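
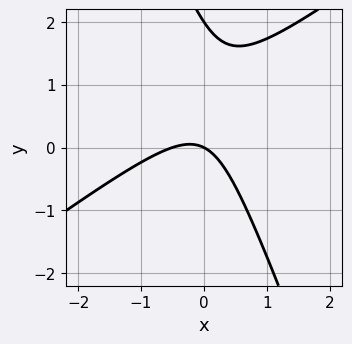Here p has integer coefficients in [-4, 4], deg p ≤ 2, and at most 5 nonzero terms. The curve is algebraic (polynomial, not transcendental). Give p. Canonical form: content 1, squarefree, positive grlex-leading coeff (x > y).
Degree: a generic line meets the curve in up to 2 points, so deg p = 2.
Observable constraints: one x-axis crossing is at x = 0; the y-axis gridline crossings are at y ∈ {0, 2}.
Solving for integer coefficients yields p as stated.

2*x^2 - 2*x*y - y^2 + x + 2*y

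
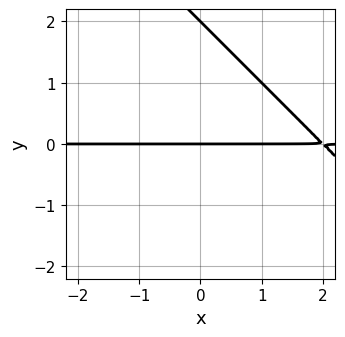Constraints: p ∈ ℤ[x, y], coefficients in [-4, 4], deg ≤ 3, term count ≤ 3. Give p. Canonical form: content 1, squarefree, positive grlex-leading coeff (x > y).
1. The degree is 2 — a generic line meets the curve in up to 2 points.
2. Against the integer gridlines: every point of the x-axis in the box is on the curve; the y-axis gridline crossings are at y ∈ {0, 2}.
3. Putting this together gives p.

x*y + y^2 - 2*y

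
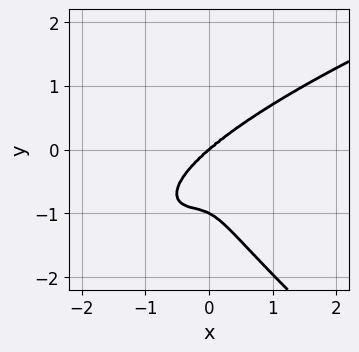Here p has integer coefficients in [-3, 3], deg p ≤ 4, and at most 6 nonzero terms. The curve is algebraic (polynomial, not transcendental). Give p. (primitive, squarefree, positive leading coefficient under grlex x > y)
x*y^3 + 2*y^4 - 3*x^3 + 2*x^2*y + 2*y^3

1. deg p = 4. No degree-3 curve has this shape.
2. Checking where it meets the axes: the y-axis gridline crossings are at y ∈ {-1, 0}; one x-axis crossing is at x = 0.
3. The integer polynomial consistent with all of this is the stated p.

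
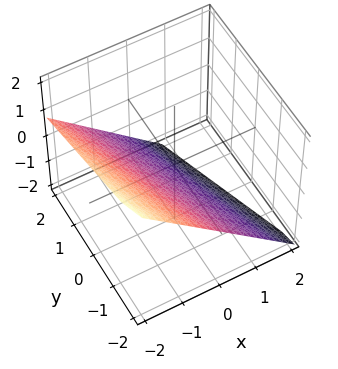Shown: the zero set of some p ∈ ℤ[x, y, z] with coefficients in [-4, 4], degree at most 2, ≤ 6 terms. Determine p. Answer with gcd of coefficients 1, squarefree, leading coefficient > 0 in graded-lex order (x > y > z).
The degree is 1 — every cross-section is a straight line — this is a plane.
Observable constraints: one y-axis crossing is at y = -2.
The integer polynomial consistent with all of this is the stated p.

3*x + y + 3*z + 2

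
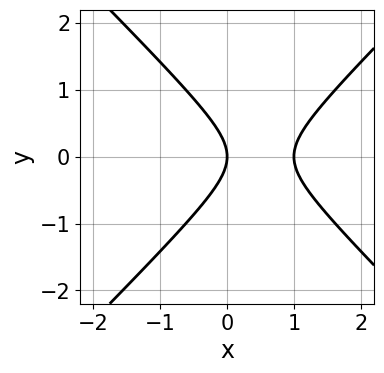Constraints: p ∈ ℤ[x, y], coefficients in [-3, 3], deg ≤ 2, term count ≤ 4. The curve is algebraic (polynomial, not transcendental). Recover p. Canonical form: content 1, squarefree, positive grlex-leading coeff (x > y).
x^2 - y^2 - x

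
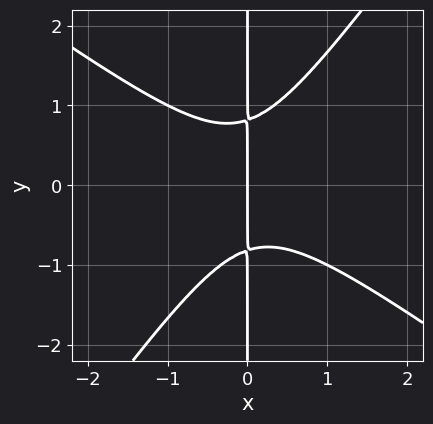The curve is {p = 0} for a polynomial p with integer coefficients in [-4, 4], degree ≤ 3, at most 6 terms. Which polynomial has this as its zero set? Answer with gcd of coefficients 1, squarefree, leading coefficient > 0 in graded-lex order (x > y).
First, deg p = 3.
Next, observable constraints: the visible y-axis segment lies entirely on the curve; it meets the x-axis at x = 0 (among the integer gridlines).
Finally, solving for integer coefficients yields p as stated.

3*x^3 + 2*x^2*y - 3*x*y^2 + 2*x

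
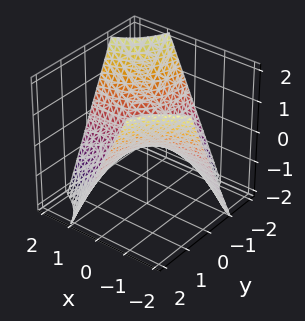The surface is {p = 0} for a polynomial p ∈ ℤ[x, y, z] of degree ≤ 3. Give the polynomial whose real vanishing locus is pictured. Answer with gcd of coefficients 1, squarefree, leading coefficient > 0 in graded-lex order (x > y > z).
(a) The degree is 2 — a hyperbolic paraboloid; a quadric.
(b) Checking where it meets the axes: it crosses the z-axis at the gridline z = 0; the visible y-axis segment lies entirely on the surface; the visible x-axis segment lies entirely on the surface.
(c) Matching integer coefficients to the picture gives p.

x*y + z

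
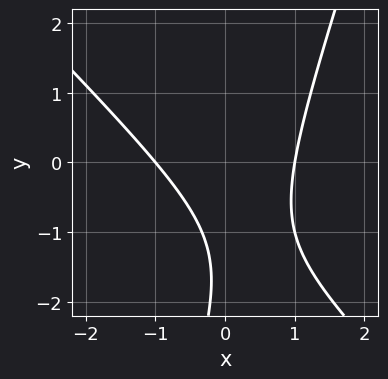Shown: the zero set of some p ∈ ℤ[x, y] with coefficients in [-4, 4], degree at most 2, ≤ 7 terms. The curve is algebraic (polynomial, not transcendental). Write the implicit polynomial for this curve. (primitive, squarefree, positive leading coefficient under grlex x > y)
3*x^2 + 2*x*y - y^2 - 3*y - 3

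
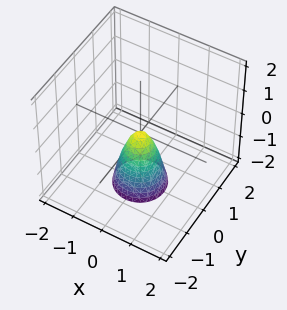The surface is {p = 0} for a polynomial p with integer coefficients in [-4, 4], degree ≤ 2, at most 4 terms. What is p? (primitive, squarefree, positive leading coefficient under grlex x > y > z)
3*x^2 + 3*y^2 + z

(a) The degree is 2 — a single bowl opening along one axis; a quadric.
(b) Symmetries: rotational symmetry about the z-axis ⇒ p depends on x, y only through x² + y².
(c) Reading off the gridlines: it meets the x-axis at x = 0 (among the integer gridlines); it crosses the y-axis at the gridline y = 0.
(d) Assembling these constraints gives the stated polynomial.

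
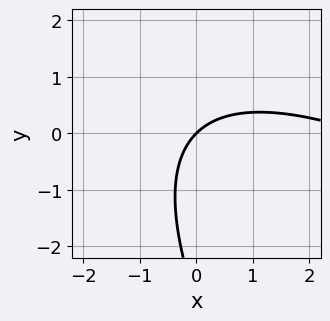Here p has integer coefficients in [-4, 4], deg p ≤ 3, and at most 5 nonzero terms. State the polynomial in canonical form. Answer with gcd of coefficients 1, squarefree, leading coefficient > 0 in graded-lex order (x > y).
x^2 + 2*x*y + y^2 - 3*x + 3*y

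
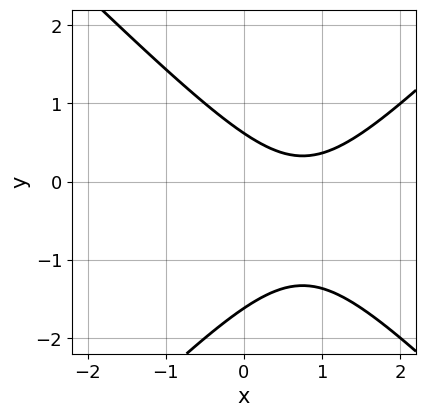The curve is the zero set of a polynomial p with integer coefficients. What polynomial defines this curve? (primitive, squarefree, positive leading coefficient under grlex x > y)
1. deg p = 2. The shape is more complex than any degree-1 curve.
2. From the axis intercepts and sections: the curve avoids every integer x-axis point in the box.
3. Putting this together gives p.

2*x^2 - 2*y^2 - 3*x - 2*y + 2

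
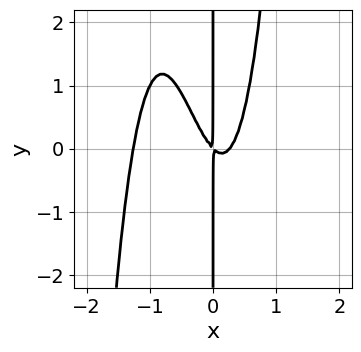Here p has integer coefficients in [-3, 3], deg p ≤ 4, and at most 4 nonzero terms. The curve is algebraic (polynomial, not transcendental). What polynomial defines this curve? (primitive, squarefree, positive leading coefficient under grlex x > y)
First, degree: the shape is more complex than any degree-3 curve, so deg p = 4.
Then, from the visible intercepts: the visible y-axis segment lies entirely on the curve.
Finally, the integer polynomial consistent with all of this is the stated p.

3*x^4 + 3*x^3 - x^2 - x*y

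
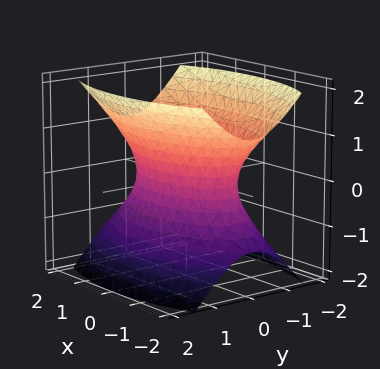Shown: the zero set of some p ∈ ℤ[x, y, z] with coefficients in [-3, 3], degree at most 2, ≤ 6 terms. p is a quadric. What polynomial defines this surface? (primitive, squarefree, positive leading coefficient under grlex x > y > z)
x^2 + 3*y^2 - 2*z^2 - 2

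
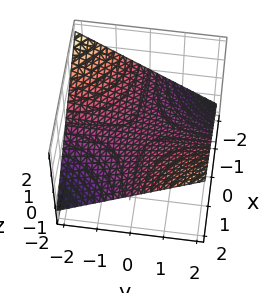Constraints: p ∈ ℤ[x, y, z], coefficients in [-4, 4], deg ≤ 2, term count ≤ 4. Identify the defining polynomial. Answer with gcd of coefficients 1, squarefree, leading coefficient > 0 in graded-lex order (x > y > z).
x*y - 3*z

1. The degree is 2 — a saddle surface; a quadric.
2. Checking where it meets the axes: the visible y-axis segment lies entirely on the surface; every point of the x-axis in the box is on the surface; it meets the z-axis at z = 0 (among the integer gridlines).
3. Assembling these constraints gives the stated polynomial.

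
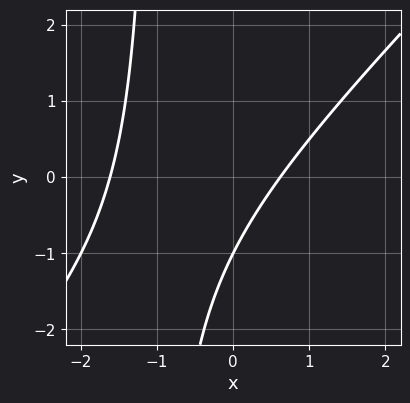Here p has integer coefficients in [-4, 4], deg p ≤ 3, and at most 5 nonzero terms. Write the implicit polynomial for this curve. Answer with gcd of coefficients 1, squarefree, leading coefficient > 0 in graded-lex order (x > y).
x^2 - x*y + x - y - 1

1. deg p = 2.
2. Observable constraints: one y-axis crossing is at y = -1.
3. Matching integer coefficients to the picture gives p.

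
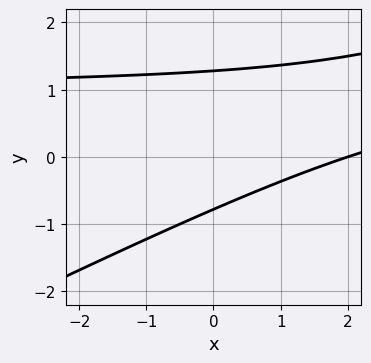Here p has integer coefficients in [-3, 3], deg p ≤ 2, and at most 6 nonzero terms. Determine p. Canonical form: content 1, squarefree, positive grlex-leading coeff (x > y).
x*y - 2*y^2 - x + y + 2

1. Degree: no degree-1 curve has this shape, so deg p = 2.
2. From the axis intercepts and sections: it meets the x-axis at x = 2 (among the integer gridlines).
3. The integer polynomial consistent with all of this is the stated p.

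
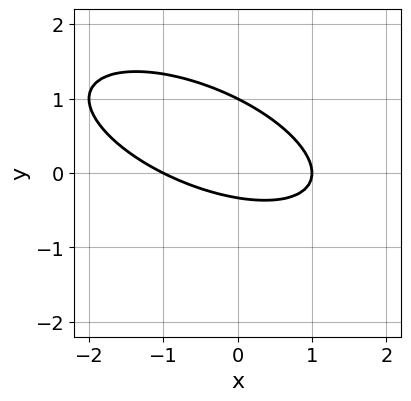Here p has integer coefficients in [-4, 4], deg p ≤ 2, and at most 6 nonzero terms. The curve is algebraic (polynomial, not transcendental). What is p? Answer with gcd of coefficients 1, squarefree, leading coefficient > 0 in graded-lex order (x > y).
1. The degree is 2 — a generic line meets the curve in up to 2 points.
2. Reading off the gridlines: it meets the y-axis at y = 1 (among the integer gridlines); the x-axis gridline crossings are at x ∈ {-1, 1}.
3. The integer polynomial consistent with all of this is the stated p.

x^2 + 2*x*y + 3*y^2 - 2*y - 1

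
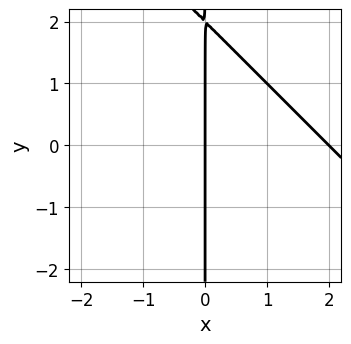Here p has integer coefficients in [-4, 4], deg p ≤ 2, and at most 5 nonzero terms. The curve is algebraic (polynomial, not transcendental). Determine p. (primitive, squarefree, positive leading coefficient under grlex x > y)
1. Degree: a generic line meets the curve in up to 2 points, so deg p = 2.
2. From the axis intercepts and sections: among the integer gridlines, it crosses the x-axis at x ∈ {0, 2}; the visible y-axis segment lies entirely on the curve.
3. Assembling these constraints gives the stated polynomial.

x^2 + x*y - 2*x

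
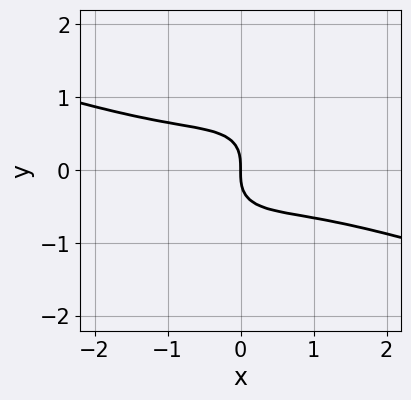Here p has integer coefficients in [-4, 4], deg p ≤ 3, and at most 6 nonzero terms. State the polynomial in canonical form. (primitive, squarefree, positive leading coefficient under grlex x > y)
x^3 + 2*x^2*y - 2*x*y^2 + 3*y^3 + 2*x

(a) Degree: no degree-2 curve has this shape, so deg p = 3.
(b) Checking where it meets the axes: one x-axis crossing is at x = 0; it crosses the y-axis at the gridline y = 0.
(c) These observations pin down the coefficients.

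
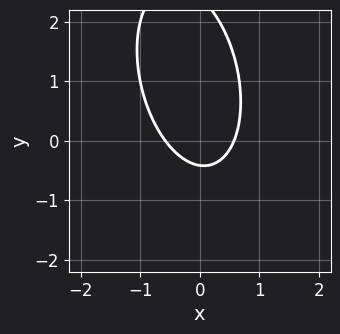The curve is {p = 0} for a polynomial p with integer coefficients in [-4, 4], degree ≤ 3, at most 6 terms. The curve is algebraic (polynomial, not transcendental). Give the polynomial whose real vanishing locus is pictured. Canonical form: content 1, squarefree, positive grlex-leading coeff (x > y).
3*x^2 + x*y + y^2 - 2*y - 1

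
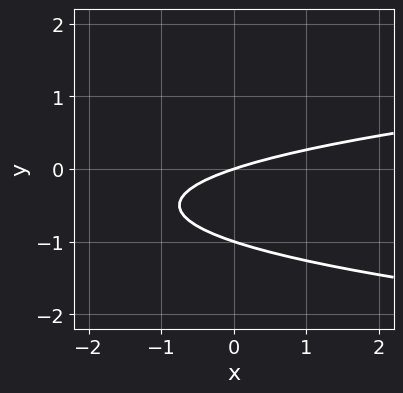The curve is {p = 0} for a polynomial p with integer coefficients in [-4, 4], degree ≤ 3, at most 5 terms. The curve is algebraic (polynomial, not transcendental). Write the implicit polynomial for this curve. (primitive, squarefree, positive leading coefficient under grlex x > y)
3*y^2 - x + 3*y

(a) The degree is 2 — the shape is more complex than any degree-1 curve.
(b) From the axis intercepts and sections: it meets the x-axis at x = 0 (among the integer gridlines); among the integer gridlines, it crosses the y-axis at y ∈ {-1, 0}.
(c) Together with the visible shape, these determine p as stated.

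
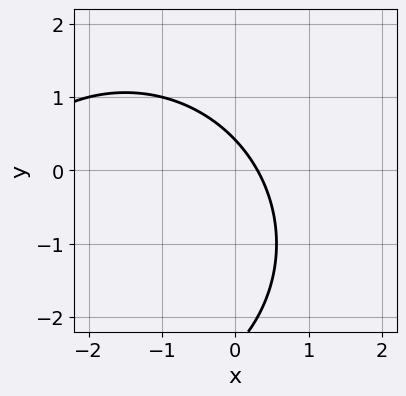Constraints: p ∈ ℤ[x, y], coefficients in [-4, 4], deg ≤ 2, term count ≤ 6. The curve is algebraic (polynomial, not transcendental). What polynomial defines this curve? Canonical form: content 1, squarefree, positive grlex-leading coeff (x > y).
x^2 + y^2 + 3*x + 2*y - 1

1. The degree is 2 — no degree-1 curve has this shape.
2. Matching integer coefficients to the picture gives p.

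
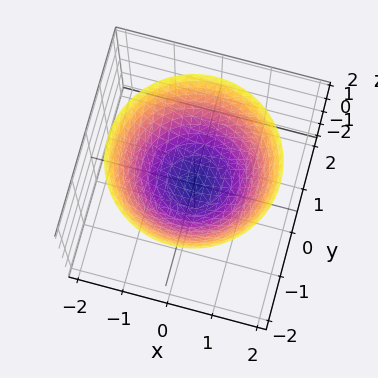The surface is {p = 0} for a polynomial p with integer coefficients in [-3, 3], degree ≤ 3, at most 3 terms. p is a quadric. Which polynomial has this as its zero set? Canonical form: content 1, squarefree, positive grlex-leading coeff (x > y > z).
The degree is 2 — a paraboloid; a quadric.
Symmetry: the surface is invariant under rotation about z: p = q(x² + y², z).
From the axis intercepts and sections: it crosses the y-axis at the gridline y = 0; it meets the x-axis at x = 0 (among the integer gridlines); it meets the z-axis at z = 0 (among the integer gridlines); a circular section at z = 2 has radius between 1 and 2.
Matching integer coefficients to the picture gives p.

2*x^2 + 2*y^2 - 3*z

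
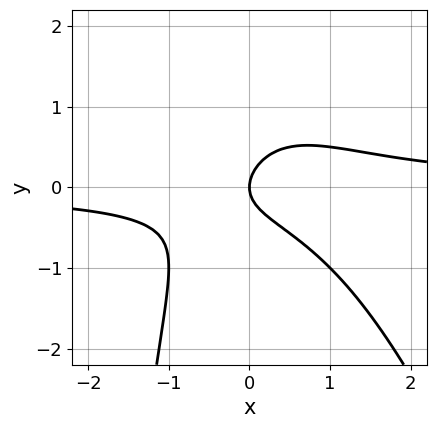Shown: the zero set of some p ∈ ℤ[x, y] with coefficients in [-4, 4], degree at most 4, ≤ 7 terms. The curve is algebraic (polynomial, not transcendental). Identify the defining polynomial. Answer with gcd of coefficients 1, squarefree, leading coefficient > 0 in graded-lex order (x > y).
3*x^2*y + x*y^2 - x*y + 3*y^2 - 2*x

(a) The degree is 3 — the shape is more complex than any degree-2 curve.
(b) Observable constraints: it meets the y-axis at y = 0 (among the integer gridlines); one x-axis crossing is at x = 0.
(c) The integer polynomial consistent with all of this is the stated p.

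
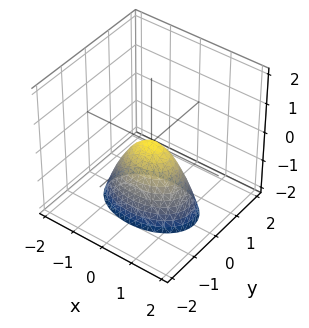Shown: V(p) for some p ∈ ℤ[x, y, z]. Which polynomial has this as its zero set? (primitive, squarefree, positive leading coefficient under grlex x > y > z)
x^2 + 2*y^2 + z

First, deg p = 2.
Then, symmetries: it's symmetric under y → −y, forcing even powers of y; the x ↦ −x reflection is a symmetry, so x appears only in even powers.
Then, checking where it meets the axes: it meets the y-axis at y = 0 (among the integer gridlines); one z-axis crossing is at z = 0; it meets the x-axis at x = 0 (among the integer gridlines).
Finally, solving for integer coefficients yields p as stated.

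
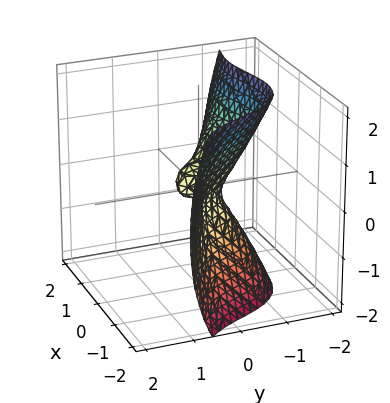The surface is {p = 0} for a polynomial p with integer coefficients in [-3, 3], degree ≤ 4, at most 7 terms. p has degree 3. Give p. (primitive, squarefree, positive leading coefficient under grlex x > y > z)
First, deg p = 3. The shape is more complex than any degree-2 surface.
Then, reading off the gridlines: it crosses the z-axis at the gridline z = 0; it crosses the x-axis at the gridline x = 0; one y-axis crossing is at y = 0.
Finally, the integer polynomial consistent with all of this is the stated p.

2*x^3 + 3*x^2*y + 3*y^3 + 2*z^2 - x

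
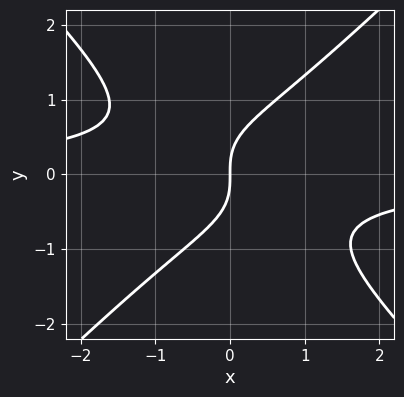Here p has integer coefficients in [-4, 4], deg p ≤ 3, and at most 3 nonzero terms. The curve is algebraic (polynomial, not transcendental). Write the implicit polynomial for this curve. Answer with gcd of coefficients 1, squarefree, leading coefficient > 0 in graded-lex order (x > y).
x^2*y - y^3 + x

First, deg p = 3. No degree-2 curve has this shape.
Next, from the visible intercepts: it meets the y-axis at y = 0 (among the integer gridlines); it crosses the x-axis at the gridline x = 0.
Finally, these observations pin down the coefficients.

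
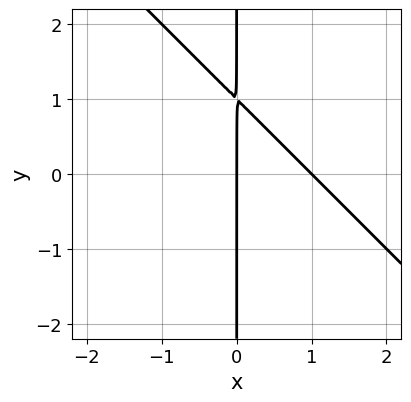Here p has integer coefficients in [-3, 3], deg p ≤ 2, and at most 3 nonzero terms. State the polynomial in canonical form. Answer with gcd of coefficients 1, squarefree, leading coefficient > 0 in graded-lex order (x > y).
The degree is 2 — no degree-1 curve has this shape.
Checking where it meets the axes: the visible y-axis segment lies entirely on the curve; the x-axis gridline crossings are at x ∈ {0, 1}.
Solving for integer coefficients yields p as stated.

x^2 + x*y - x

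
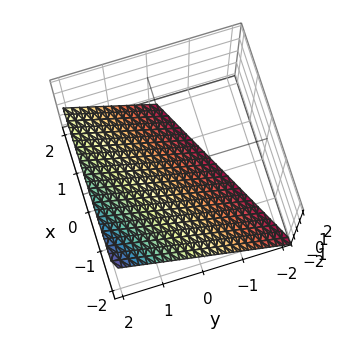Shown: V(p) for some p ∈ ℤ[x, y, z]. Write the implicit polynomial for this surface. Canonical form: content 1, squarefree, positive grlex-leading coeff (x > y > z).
First, degree: the surface is flat (a plane), so deg p = 1.
Next, from the axis intercepts and sections: one x-axis crossing is at x = -2; one z-axis crossing is at z = -1.
Finally, assembling these constraints gives the stated polynomial. Check: (0, 1, 0) on the y-axis lies on the surface, and p(0, 1, 0) = 0. ✓

x - 2*y + 2*z + 2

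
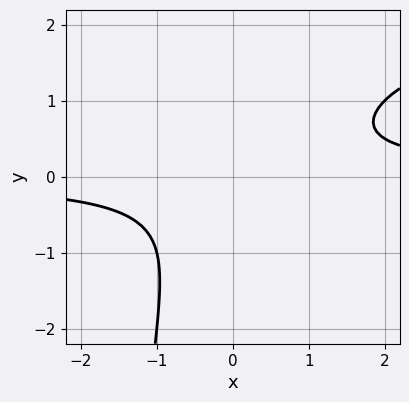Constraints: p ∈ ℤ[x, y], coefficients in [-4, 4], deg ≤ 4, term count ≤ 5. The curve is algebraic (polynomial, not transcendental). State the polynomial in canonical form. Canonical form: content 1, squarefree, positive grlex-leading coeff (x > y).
1. deg p = 3.
2. From the visible intercepts: it misses every integer gridline on the x-axis; the curve avoids every integer y-axis point in the box.
3. The integer polynomial consistent with all of this is the stated p.

x*y^2 - 3*x*y + 2*y^2 + 2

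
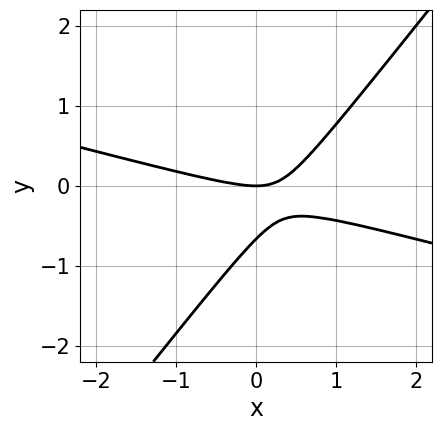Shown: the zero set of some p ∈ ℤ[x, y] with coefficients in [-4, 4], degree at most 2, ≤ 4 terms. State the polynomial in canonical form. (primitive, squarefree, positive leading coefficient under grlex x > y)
x^2 + 3*x*y - 3*y^2 - 2*y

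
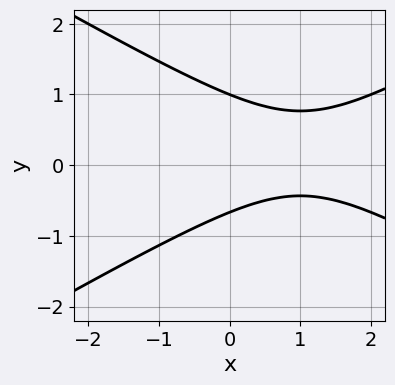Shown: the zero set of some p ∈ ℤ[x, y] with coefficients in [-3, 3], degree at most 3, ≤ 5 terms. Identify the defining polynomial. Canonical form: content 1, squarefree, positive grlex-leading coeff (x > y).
(a) deg p = 2. No degree-1 curve has this shape.
(b) From the axis intercepts and sections: one y-axis crossing is at y = 1; the curve avoids every integer x-axis point in the box.
(c) Putting this together gives p.

x^2 - 3*y^2 - 2*x + y + 2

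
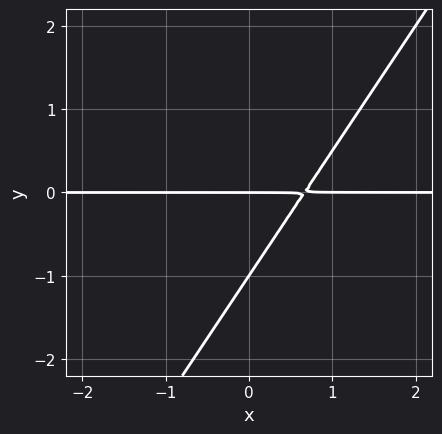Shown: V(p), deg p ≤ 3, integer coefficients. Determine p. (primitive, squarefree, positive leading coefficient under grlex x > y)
1. Degree: a generic line meets the curve in up to 2 points, so deg p = 2.
2. Checking where it meets the axes: the visible x-axis segment lies entirely on the curve; the y-axis gridline crossings are at y ∈ {-1, 0}.
3. Matching integer coefficients to the picture gives p.

3*x*y - 2*y^2 - 2*y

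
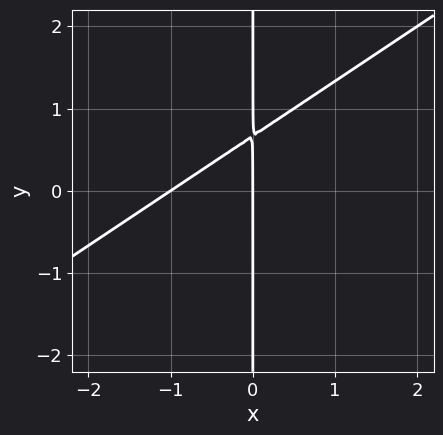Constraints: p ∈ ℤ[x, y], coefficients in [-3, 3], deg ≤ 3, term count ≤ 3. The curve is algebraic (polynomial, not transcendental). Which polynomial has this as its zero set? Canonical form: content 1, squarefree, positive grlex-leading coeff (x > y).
First, deg p = 2.
Then, from the axis intercepts and sections: the x-axis gridline crossings are at x ∈ {-1, 0}; every point of the y-axis in the box is on the curve.
Finally, putting this together gives p.

2*x^2 - 3*x*y + 2*x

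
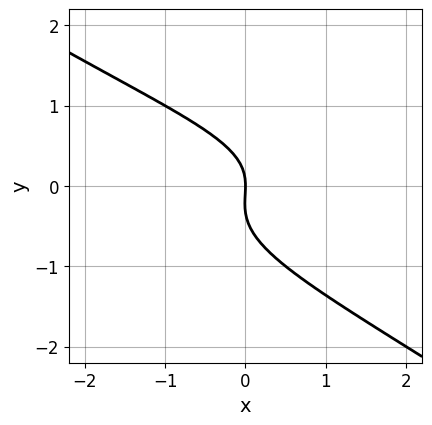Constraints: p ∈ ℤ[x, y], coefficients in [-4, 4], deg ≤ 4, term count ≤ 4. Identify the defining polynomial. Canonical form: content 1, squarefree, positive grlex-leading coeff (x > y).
2*x*y^2 + 3*y^3 + y^2 + 2*x

deg p = 3.
From the visible intercepts: one y-axis crossing is at y = 0; it crosses the x-axis at the gridline x = 0.
Matching integer coefficients to the picture gives p.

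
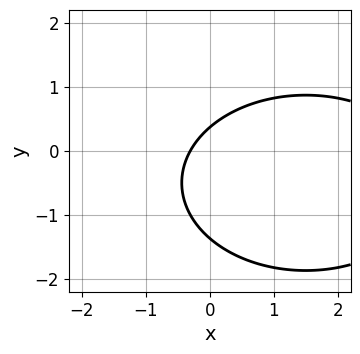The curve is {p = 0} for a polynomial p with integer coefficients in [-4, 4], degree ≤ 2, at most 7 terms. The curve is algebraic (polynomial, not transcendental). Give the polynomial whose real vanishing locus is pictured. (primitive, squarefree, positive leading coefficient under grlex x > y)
(a) Degree: a generic line meets the curve in up to 2 points, so deg p = 2.
(b) Solving for integer coefficients yields p as stated.

x^2 + 2*y^2 - 3*x + 2*y - 1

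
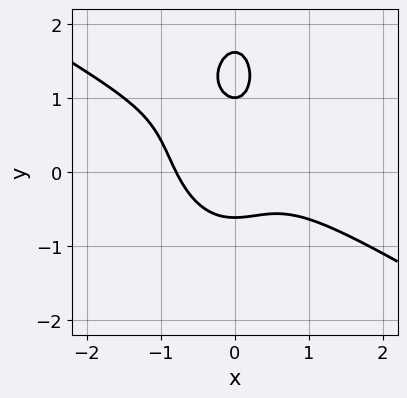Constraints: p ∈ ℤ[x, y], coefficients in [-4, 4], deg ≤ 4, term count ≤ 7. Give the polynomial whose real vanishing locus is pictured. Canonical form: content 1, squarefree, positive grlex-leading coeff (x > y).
2*x^3 + 3*x^2*y + y^3 - 2*y^2 + 1

First, degree: the shape is more complex than any degree-2 curve, so deg p = 3.
Next, observable constraints: it meets the y-axis at y = 1 (among the integer gridlines).
Finally, the integer polynomial consistent with all of this is the stated p.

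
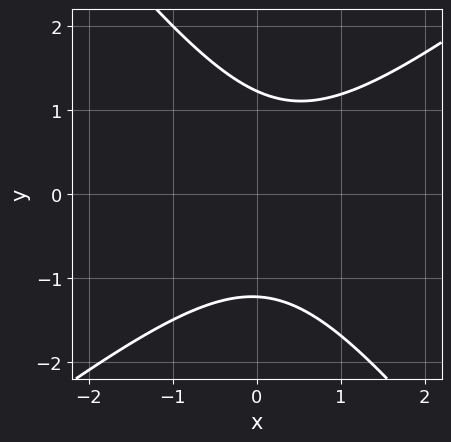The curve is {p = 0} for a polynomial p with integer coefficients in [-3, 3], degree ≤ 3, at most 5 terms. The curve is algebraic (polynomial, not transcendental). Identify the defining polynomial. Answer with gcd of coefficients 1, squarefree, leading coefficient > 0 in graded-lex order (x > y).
2*x^2 - x*y - 2*y^2 - x + 3

First, deg p = 2. The shape is more complex than any degree-1 curve.
Next, observable constraints: no x-intercept at any integer in the box.
Finally, assembling these constraints gives the stated polynomial.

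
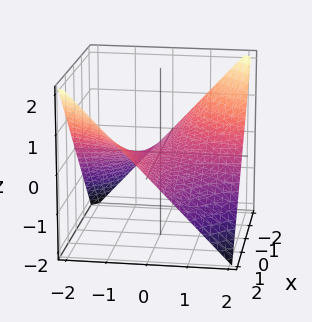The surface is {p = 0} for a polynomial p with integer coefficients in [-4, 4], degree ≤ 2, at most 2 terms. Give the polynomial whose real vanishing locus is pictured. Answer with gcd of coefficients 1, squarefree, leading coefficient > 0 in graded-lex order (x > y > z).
x*y + 2*z

The degree is 2 — a hyperbolic paraboloid; a quadric.
From the axis intercepts and sections: every point of the y-axis in the box is on the surface; it meets the z-axis at z = 0 (among the integer gridlines); every point of the x-axis in the box is on the surface.
Together with the visible shape, these determine p as stated.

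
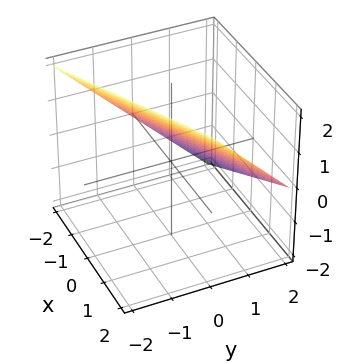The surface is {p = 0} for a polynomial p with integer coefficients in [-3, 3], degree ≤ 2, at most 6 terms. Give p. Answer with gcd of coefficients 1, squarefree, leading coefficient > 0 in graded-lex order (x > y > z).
Degree: every cross-section is a straight line — this is a plane, so deg p = 1.
Against the integer gridlines: it crosses the y-axis at the gridline y = 1; it crosses the x-axis at the gridline x = -2; one z-axis crossing is at z = 1.
The integer polynomial consistent with all of this is the stated p.

x - 2*y - 2*z + 2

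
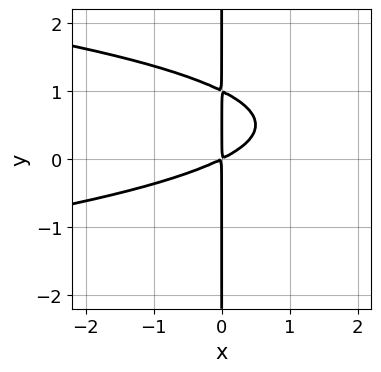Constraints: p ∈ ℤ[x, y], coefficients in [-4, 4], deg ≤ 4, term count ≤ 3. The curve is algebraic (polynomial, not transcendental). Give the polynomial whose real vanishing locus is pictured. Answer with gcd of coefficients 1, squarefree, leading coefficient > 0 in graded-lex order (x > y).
2*x*y^2 + x^2 - 2*x*y

(a) Degree: a generic line meets the curve in up to 3 points, so deg p = 3.
(b) Reading off the gridlines: the visible y-axis segment lies entirely on the curve.
(c) Solving for integer coefficients yields p as stated.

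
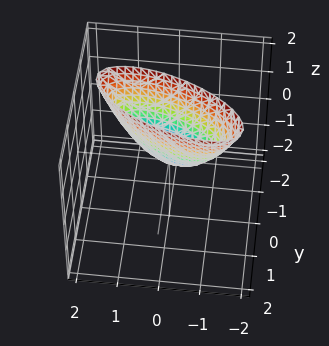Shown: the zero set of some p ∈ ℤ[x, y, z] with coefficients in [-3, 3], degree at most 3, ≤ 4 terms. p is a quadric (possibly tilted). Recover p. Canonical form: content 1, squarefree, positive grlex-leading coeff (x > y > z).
(a) Degree: a generic line meets the surface in up to 2 points, so deg p = 2.
(b) Observable constraints: it crosses the z-axis at the gridline z = 0; it meets the y-axis at y = 0 (among the integer gridlines); it crosses the x-axis at the gridline x = 0.
(c) Putting this together gives p.

x^2 + 2*x*y + 3*y^2 - z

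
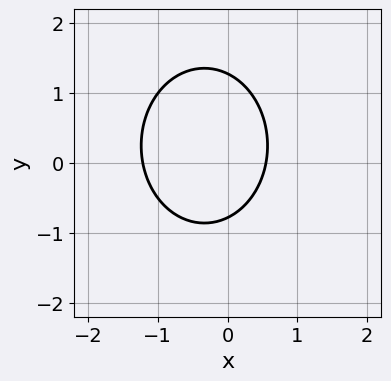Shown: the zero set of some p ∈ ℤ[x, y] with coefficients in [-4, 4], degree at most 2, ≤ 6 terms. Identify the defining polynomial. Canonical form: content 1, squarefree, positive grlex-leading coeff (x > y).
3*x^2 + 2*y^2 + 2*x - y - 2

(a) The degree is 2 — the shape is more complex than any degree-1 curve.
(b) Putting this together gives p.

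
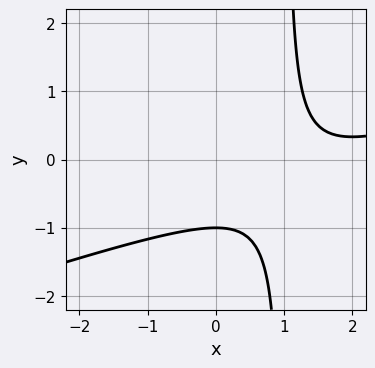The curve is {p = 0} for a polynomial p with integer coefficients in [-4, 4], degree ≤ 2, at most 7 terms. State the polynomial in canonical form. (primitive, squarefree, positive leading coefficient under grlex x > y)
1. Degree: no degree-1 curve has this shape, so deg p = 2.
2. Checking where it meets the axes: no x-intercept at any integer in the box; it meets the y-axis at y = -1 (among the integer gridlines).
3. Solving for integer coefficients yields p as stated.

x^2 - 3*x*y - 3*x + 3*y + 3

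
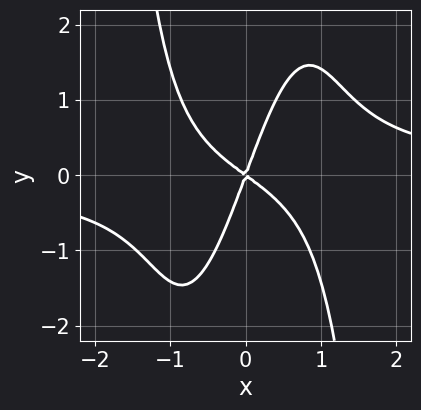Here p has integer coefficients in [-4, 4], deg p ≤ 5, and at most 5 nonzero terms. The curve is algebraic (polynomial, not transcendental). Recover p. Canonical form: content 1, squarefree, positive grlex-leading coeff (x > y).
Degree: no degree-3 curve has this shape, so deg p = 4.
Against the integer gridlines: it meets the y-axis at y = 0 (among the integer gridlines); it meets the x-axis at x = 0 (among the integer gridlines).
Assembling these constraints gives the stated polynomial.

2*x^3*y - 2*x^2 - 2*x*y + y^2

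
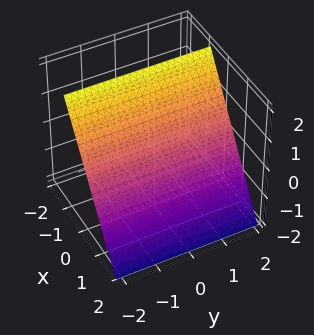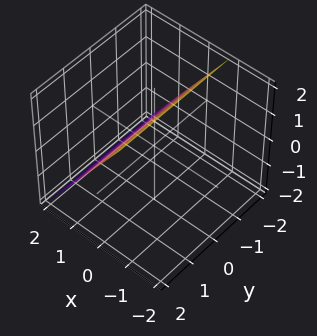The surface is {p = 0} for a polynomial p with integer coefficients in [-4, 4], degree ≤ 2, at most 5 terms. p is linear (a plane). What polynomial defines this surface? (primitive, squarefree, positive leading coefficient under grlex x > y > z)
3*x + 2*z - 2

The degree is 1 — the surface is flat (a plane).
Checking where it meets the axes: it crosses the z-axis at the gridline z = 1; no y-intercept at any integer in the box.
Fitting integer coefficients to these (and the overall shape) gives p.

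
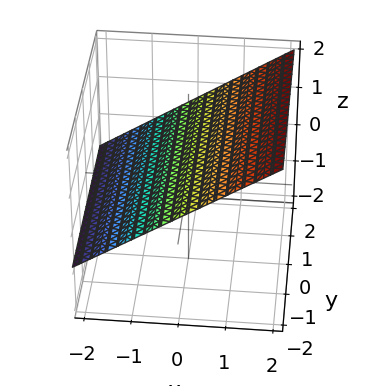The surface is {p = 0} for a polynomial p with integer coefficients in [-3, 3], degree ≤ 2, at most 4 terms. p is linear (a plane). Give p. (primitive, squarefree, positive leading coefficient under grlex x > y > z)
1. The degree is 1 — the surface is flat (a plane).
2. Reading off the gridlines: it crosses the x-axis at the gridline x = -1; the surface avoids every integer y-axis point in the box.
3. These observations pin down the coefficients.

2*x - 3*z + 2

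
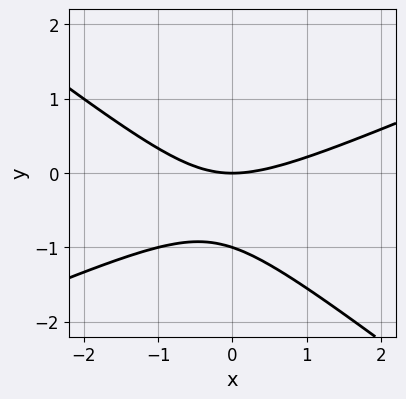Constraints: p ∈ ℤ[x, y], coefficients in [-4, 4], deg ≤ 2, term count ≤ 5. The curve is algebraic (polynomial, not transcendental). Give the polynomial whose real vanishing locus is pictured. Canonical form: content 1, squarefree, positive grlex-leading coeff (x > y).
(a) Degree: the shape is more complex than any degree-1 curve, so deg p = 2.
(b) Against the integer gridlines: the y-axis gridline crossings are at y ∈ {-1, 0}; it meets the x-axis at x = 0 (among the integer gridlines).
(c) Putting this together gives p.

x^2 - x*y - 3*y^2 - 3*y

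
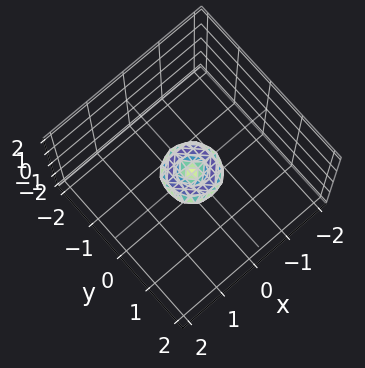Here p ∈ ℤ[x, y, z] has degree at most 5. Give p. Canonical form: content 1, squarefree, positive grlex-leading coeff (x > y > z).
2*x^4 + 4*x^2*y^2 + 2*y^4 - x^2 - y^2 + 2*z^2

The degree is 4 — the shape is more complex than any degree-3 surface.
Symmetries: every cross-section ⟂ z is a circle, so x, y appear only via x² + y².
Reading off the gridlines: it crosses the x-axis at the gridline x = 0; it meets the z-axis at z = 0 (among the integer gridlines).
Putting this together gives p.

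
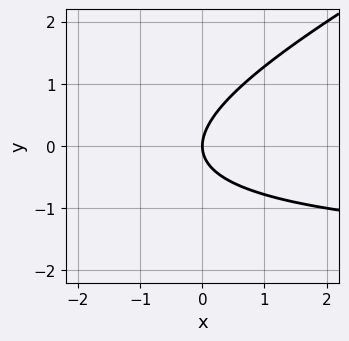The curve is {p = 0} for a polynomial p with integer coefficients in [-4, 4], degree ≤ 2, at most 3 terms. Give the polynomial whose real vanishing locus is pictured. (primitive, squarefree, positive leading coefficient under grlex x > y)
The degree is 2 — a generic line meets the curve in up to 2 points.
Checking where it meets the axes: it crosses the y-axis at the gridline y = 0; one x-axis crossing is at x = 0.
Fitting integer coefficients to these (and the overall shape) gives p.

x*y - 2*y^2 + 2*x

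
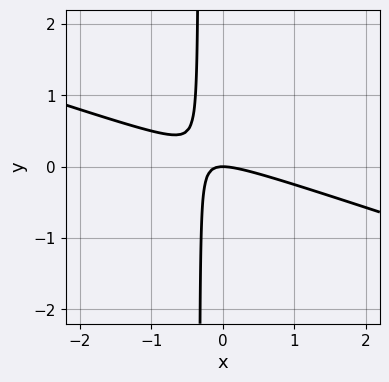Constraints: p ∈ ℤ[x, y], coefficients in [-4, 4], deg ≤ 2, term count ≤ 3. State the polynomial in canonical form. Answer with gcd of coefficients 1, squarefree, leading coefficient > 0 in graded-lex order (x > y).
x^2 + 3*x*y + y

(a) Degree: the shape is more complex than any degree-1 curve, so deg p = 2.
(b) Reading off the gridlines: it crosses the x-axis at the gridline x = 0; it crosses the y-axis at the gridline y = 0.
(c) Together with the visible shape, these determine p as stated.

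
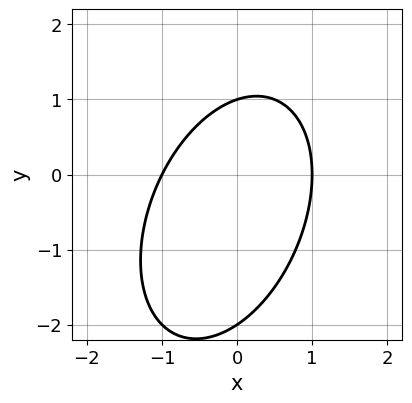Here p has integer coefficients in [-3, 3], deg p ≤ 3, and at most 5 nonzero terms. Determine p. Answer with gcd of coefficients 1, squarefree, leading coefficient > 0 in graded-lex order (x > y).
1. Degree: a generic line meets the curve in up to 2 points, so deg p = 2.
2. Observable constraints: the y-axis gridline crossings are at y ∈ {-2, 1}; among the integer gridlines, it crosses the x-axis at x ∈ {-1, 1}.
3. Solving for integer coefficients yields p as stated.

2*x^2 - x*y + y^2 + y - 2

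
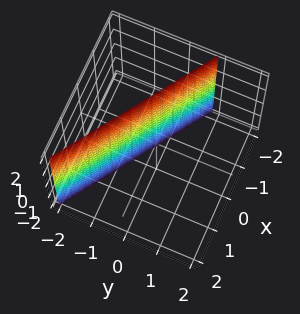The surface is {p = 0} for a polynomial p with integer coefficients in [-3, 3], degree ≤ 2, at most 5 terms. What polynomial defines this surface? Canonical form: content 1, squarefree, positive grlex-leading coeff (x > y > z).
2*x + 3*y + 2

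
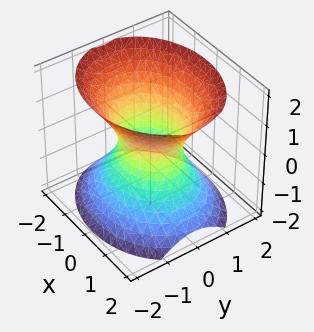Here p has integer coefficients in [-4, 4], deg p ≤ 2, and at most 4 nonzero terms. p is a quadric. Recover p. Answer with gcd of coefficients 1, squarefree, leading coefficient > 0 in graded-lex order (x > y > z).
2*x^2 + 3*y^2 - 2*z^2 - 2

1. Degree: one connected sheet with a waist; a quadric, so deg p = 2.
2. Symmetries: the y ↦ −y reflection is a symmetry, so y appears only in even powers; it's symmetric under z → −z, forcing even powers of z; it's symmetric under x → −x, forcing even powers of x.
3. Against the integer gridlines: no z-intercept at any integer in the box; among the integer gridlines, it crosses the x-axis at x ∈ {-1, 1}.
4. Matching integer coefficients to the picture gives p.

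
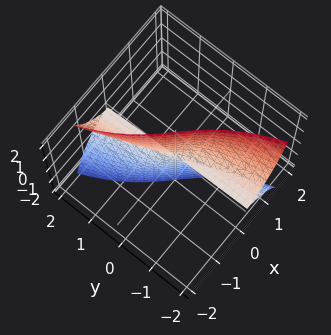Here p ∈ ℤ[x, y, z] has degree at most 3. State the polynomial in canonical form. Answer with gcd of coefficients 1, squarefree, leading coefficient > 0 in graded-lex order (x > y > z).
x^3 + x*z^2 + y*z^2

1. deg p = 3. No degree-2 surface has this shape.
2. Against the integer gridlines: one x-axis crossing is at x = 0; every point of the z-axis in the box is on the surface.
3. Solving for integer coefficients yields p as stated. Check: (0, -1, 0) on the y-axis lies on the surface, and p(0, -1, 0) = 0. ✓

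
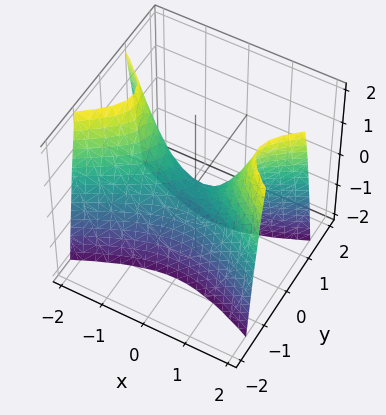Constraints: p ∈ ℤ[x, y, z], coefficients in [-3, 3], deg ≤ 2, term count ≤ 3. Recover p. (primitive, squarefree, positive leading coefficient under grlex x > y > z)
The degree is 2 — a hyperbolic paraboloid; a quadric.
Symmetries: the x ↦ −x reflection is a symmetry, so x appears only in even powers; mirror symmetry y ↦ −y ⇒ only even powers of y.
Observable constraints: it meets the z-axis at z = 0 (among the integer gridlines); it meets the x-axis at x = 0 (among the integer gridlines); one y-axis crossing is at y = 0.
Putting this together gives p.

x^2 - 3*y^2 - z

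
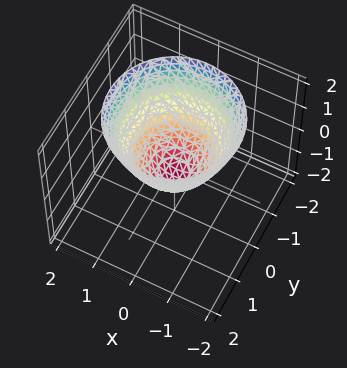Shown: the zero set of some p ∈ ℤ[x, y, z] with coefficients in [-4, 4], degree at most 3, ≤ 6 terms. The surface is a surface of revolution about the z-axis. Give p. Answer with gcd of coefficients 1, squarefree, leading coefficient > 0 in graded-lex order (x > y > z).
2*x^2 + 2*y^2 - 2*z - 1

First, degree: no degree-1 surface has this shape, so deg p = 2.
Next, symmetries: rotational symmetry about the z-axis ⇒ p depends on x, y only through x² + y².
Then, from the visible intercepts: a circular section at z = 1 has radius between 1 and 2.
Finally, the integer polynomial consistent with all of this is the stated p.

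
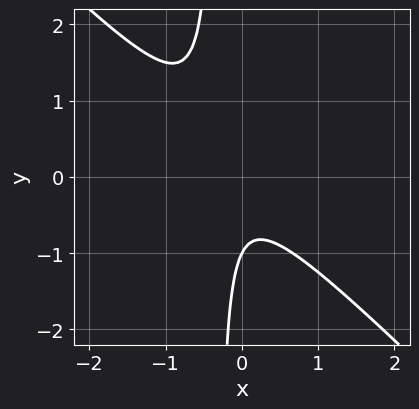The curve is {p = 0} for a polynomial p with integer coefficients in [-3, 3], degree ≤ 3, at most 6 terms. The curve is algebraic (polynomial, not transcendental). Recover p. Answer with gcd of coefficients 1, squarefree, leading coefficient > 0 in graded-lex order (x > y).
(a) Degree: no degree-1 curve has this shape, so deg p = 2.
(b) From the axis intercepts and sections: it misses every integer gridline on the x-axis; it crosses the y-axis at the gridline y = -1.
(c) These observations pin down the coefficients.

3*x^2 + 3*x*y + x + y + 1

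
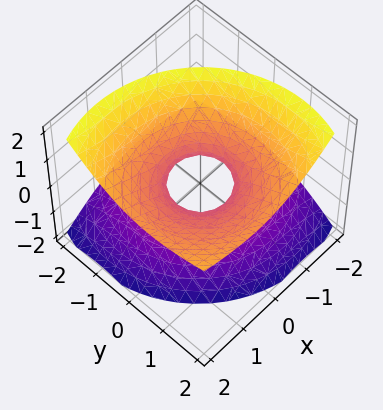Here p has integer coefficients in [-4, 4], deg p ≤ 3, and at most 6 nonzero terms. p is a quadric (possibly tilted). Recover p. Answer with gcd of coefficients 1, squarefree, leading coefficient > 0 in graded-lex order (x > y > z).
2*x^2 - 2*x*z + 2*y^2 - 2*y*z - 3*z^2 - 1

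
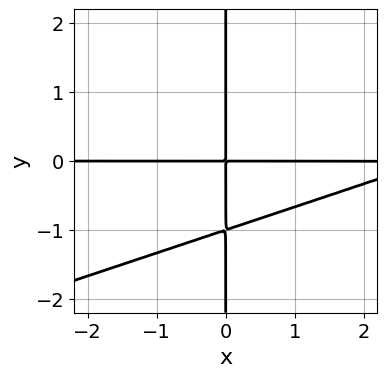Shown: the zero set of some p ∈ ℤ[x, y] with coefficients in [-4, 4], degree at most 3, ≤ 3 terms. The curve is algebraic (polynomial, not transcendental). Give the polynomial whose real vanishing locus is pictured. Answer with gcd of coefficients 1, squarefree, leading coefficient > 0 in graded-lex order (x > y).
(a) Degree: the shape is more complex than any degree-2 curve, so deg p = 3.
(b) From the axis intercepts and sections: the visible y-axis segment lies entirely on the curve; the visible x-axis segment lies entirely on the curve.
(c) Fitting integer coefficients to these (and the overall shape) gives p.

x^2*y - 3*x*y^2 - 3*x*y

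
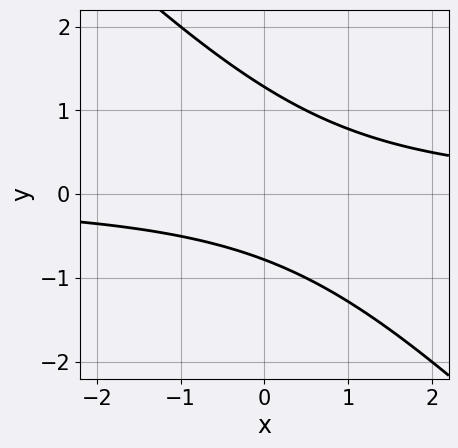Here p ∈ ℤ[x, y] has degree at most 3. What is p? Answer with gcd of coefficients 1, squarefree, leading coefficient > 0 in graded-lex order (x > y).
1. Degree: a generic line meets the curve in up to 2 points, so deg p = 2.
2. From the axis intercepts and sections: the curve avoids every integer x-axis point in the box.
3. Fitting integer coefficients to these (and the overall shape) gives p.

2*x*y + 2*y^2 - y - 2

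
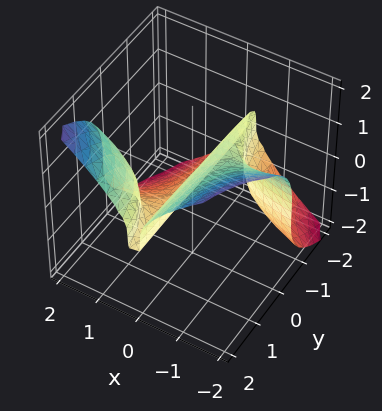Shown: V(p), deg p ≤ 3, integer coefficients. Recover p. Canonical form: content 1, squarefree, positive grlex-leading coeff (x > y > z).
3*x^2*y - 2*z^3 - 2*x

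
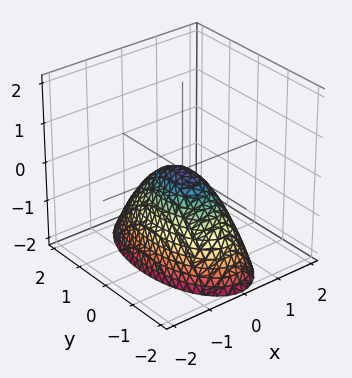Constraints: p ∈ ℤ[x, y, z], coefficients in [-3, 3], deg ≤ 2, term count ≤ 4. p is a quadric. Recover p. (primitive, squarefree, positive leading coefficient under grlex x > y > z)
3*x^2 + y^2 + 2*z

deg p = 2. A single bowl opening along one axis; a quadric.
Symmetries: the x ↦ −x reflection is a symmetry, so x appears only in even powers; the y ↦ −y reflection is a symmetry, so y appears only in even powers.
From the axis intercepts and sections: it meets the y-axis at y = 0 (among the integer gridlines); it crosses the x-axis at the gridline x = 0; it meets the z-axis at z = 0 (among the integer gridlines).
Assembling these constraints gives the stated polynomial.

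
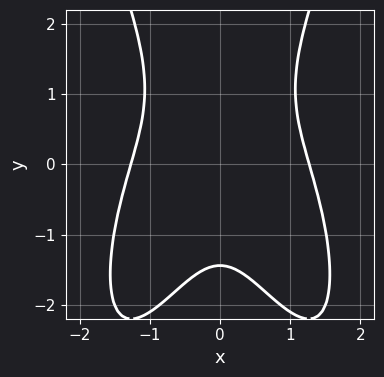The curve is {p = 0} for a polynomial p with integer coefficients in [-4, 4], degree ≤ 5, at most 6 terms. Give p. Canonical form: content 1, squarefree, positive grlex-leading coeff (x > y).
The degree is 4 — the shape is more complex than any degree-3 curve.
Symmetries: the x ↦ −x reflection is a symmetry, so x appears only in even powers.
Putting this together gives p.

3*x^4 + 3*x^2*y - y^3 - 3*x^2 - 3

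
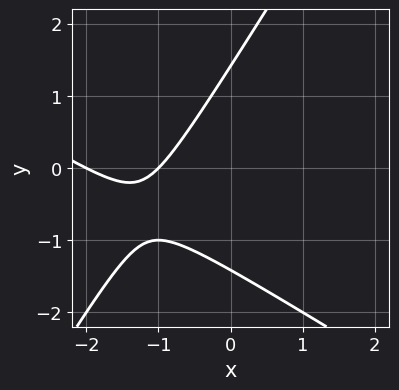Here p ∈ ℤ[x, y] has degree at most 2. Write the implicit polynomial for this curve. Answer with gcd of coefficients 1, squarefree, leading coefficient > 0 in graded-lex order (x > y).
The degree is 2 — a generic line meets the curve in up to 2 points.
From the visible intercepts: among the integer gridlines, it crosses the x-axis at x ∈ {-2, -1}.
Together with the visible shape, these determine p as stated.

x^2 + x*y - y^2 + 3*x + 2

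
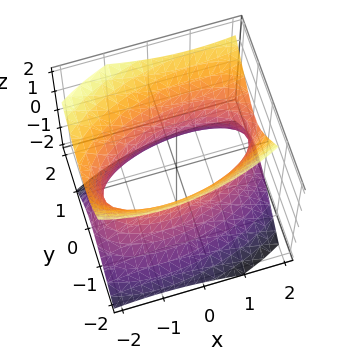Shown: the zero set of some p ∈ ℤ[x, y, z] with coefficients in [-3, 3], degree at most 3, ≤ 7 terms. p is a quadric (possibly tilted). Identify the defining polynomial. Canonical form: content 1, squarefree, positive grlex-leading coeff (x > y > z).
x^2 - x*y + 3*y^2 - y*z - 2*z^2 - 3

1. Degree: a generic line meets the surface in up to 2 points, so deg p = 2.
2. Checking where it meets the axes: among the integer gridlines, it crosses the y-axis at y ∈ {-1, 1}; the surface avoids every integer z-axis point in the box.
3. Together with the visible shape, these determine p as stated.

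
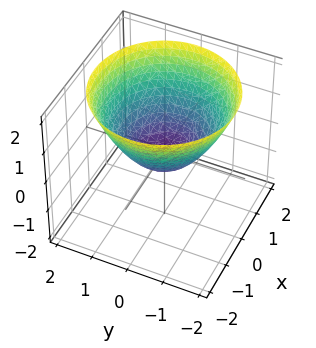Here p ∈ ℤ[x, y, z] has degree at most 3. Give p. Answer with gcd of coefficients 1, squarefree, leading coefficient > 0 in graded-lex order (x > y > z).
First, deg p = 2. The shape is more complex than any degree-1 surface.
Next, symmetries: the surface is invariant under rotation about z: p = q(x² + y², z).
Next, reading off the gridlines: a circular section at z = 0 has radius between 0 and 1.
Finally, together with the visible shape, these determine p as stated.

2*x^2 + 2*y^2 - 3*z - 1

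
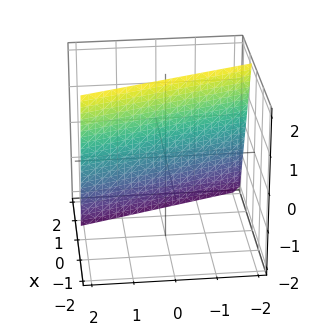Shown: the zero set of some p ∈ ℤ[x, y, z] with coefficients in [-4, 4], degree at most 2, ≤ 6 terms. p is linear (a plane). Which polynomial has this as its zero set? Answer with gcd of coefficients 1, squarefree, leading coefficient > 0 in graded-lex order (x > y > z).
3*x + y + z - 2

(a) Degree: every cross-section is a straight line — this is a plane, so deg p = 1.
(b) Observable constraints: it crosses the y-axis at the gridline y = 2; one z-axis crossing is at z = 2.
(c) Fitting integer coefficients to these (and the overall shape) gives p.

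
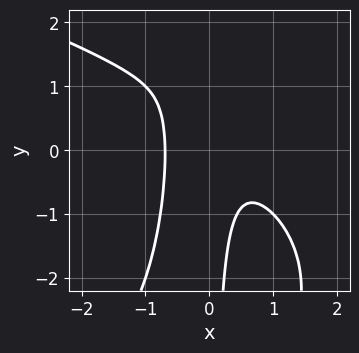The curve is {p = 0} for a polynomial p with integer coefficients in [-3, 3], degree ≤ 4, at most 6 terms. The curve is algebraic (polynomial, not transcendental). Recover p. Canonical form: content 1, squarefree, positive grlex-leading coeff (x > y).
x^2*y^2 + 3*x^3 + 3*x^2*y + 2*x*y + 1

First, the degree is 4 — a generic line meets the curve in up to 4 points.
Next, from the axis intercepts and sections: no y-intercept at any integer in the box.
Finally, these observations pin down the coefficients.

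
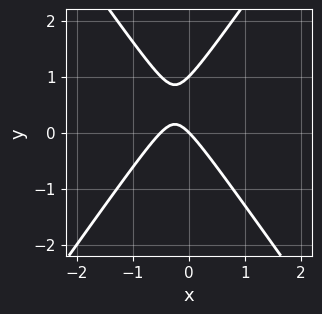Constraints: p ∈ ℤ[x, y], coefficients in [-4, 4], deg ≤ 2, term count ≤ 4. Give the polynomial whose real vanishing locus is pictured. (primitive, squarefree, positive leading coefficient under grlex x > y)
First, deg p = 2. No degree-1 curve has this shape.
Next, from the axis intercepts and sections: the y-axis gridline crossings are at y ∈ {0, 1}; it meets the x-axis at x = 0 (among the integer gridlines).
Finally, these observations pin down the coefficients.

2*x^2 - y^2 + x + y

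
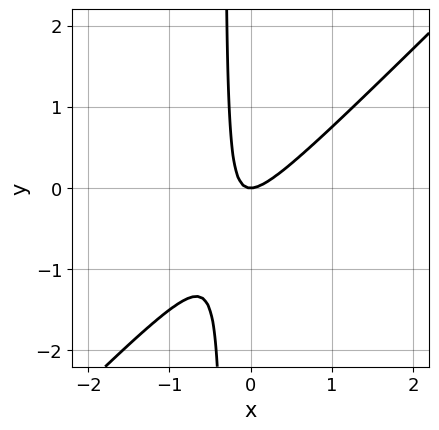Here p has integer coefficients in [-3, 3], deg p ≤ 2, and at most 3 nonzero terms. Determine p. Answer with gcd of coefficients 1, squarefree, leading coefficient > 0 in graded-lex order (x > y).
3*x^2 - 3*x*y - y

(a) The degree is 2 — a generic line meets the curve in up to 2 points.
(b) From the axis intercepts and sections: one x-axis crossing is at x = 0; it meets the y-axis at y = 0 (among the integer gridlines).
(c) Matching integer coefficients to the picture gives p.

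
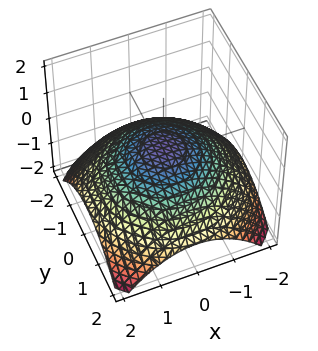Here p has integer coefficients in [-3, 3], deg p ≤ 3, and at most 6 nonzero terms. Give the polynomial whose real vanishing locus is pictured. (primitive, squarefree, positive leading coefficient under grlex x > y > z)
deg p = 2. The shape is more complex than any degree-1 surface.
Symmetry: the z-axis is an axis of rotation, so x and y enter only as x² + y².
Against the integer gridlines: the x-axis gridline crossings are at x ∈ {-1, 1}; a circular section at z = 0 has radius exactly 1; the y-axis gridline crossings are at y ∈ {-1, 1}.
Fitting integer coefficients to these (and the overall shape) gives p.

x^2 + y^2 + 3*z - 1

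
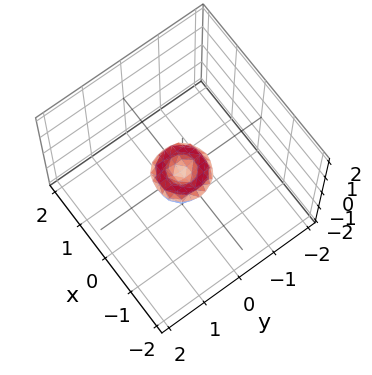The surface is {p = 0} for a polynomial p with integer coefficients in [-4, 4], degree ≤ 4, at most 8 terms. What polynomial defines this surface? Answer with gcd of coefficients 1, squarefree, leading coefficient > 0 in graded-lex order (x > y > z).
1. Degree: no degree-3 surface has this shape, so deg p = 4.
2. By symmetry, the z-axis is an axis of rotation, so x and y enter only as x² + y².
3. Reading off the gridlines: one y-axis crossing is at y = 0; a circular section at z = 0 has radius between 0 and 1.
4. Solving for integer coefficients yields p as stated.

2*x^4 + 4*x^2*y^2 + 2*y^4 - x^2 - y^2 + 2*z^2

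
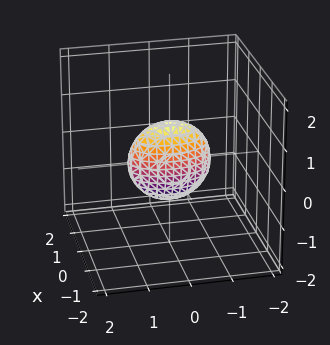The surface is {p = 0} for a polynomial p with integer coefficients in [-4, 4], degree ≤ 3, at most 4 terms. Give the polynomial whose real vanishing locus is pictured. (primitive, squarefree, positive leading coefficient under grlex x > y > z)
1. Degree: bounded and convex; a quadric, so deg p = 2.
2. Symmetries: the y ↦ −y reflection is a symmetry, so y appears only in even powers; the x ↦ −x reflection is a symmetry, so x appears only in even powers; it's symmetric under z → −z, forcing even powers of z.
3. Checking where it meets the axes: among the integer gridlines, it crosses the y-axis at y ∈ {-1, 1}; the z-axis gridline crossings are at z ∈ {-1, 1}.
4. Assembling these constraints gives the stated polynomial.

3*x^2 + y^2 + z^2 - 1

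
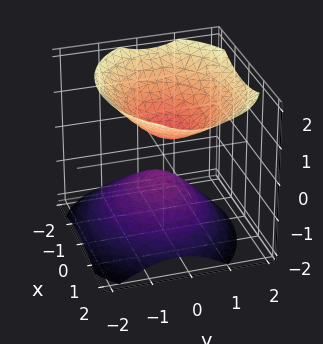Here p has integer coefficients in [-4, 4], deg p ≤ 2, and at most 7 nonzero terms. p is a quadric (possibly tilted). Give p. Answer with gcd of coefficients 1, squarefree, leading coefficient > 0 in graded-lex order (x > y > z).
1. The picture has 2 separate pieces. Treating them together as one polynomial.
2. Degree: the shape is more complex than any degree-1 surface, so deg p = 2.
3. Observable constraints: no y-intercept at any integer in the box; it misses every integer gridline on the x-axis.
4. Putting this together gives p.

2*x^2 + 3*y^2 - y*z - 3*z^2 + 1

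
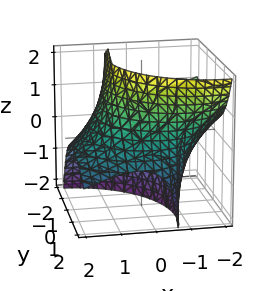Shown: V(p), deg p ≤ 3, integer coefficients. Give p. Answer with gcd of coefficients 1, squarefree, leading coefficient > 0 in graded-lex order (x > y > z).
x^2 + 2*x*z + y^2 + y*z - 3

1. Degree: no degree-1 surface has this shape, so deg p = 2.
2. From the axis intercepts and sections: the surface avoids every integer z-axis point in the box.
3. Fitting integer coefficients to these (and the overall shape) gives p.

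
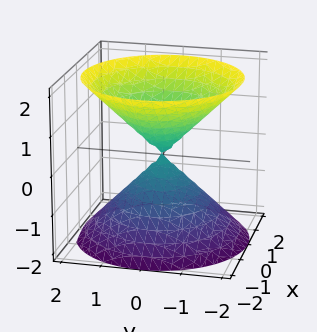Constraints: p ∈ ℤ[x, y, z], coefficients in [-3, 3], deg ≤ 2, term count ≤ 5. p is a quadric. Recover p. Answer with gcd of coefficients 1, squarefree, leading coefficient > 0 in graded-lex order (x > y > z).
x^2 + y^2 - z^2

I count 2 distinct pieces. Treating them together as one polynomial.
deg p = 2. A double cone through the origin; a quadric.
Symmetries: it's symmetric under z → −z, forcing even powers of z; rotational symmetry about the z-axis ⇒ p depends on x, y only through x² + y².
Observable constraints: one y-axis crossing is at y = 0; it crosses the x-axis at the gridline x = 0; one z-axis crossing is at z = 0.
These observations pin down the coefficients.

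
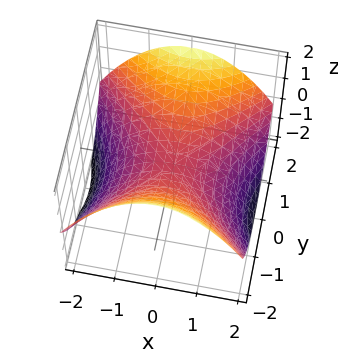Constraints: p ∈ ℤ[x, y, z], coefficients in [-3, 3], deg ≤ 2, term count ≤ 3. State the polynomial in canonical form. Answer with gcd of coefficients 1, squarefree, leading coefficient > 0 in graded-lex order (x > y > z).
(a) The degree is 2 — a hyperbolic paraboloid; a quadric.
(b) Symmetries: the x ↦ −x reflection is a symmetry, so x appears only in even powers; it's symmetric under y → −y, forcing even powers of y.
(c) From the axis intercepts and sections: it crosses the y-axis at the gridline y = 0; one x-axis crossing is at x = 0.
(d) Solving for integer coefficients yields p as stated.

x^2 - y^2 + 2*z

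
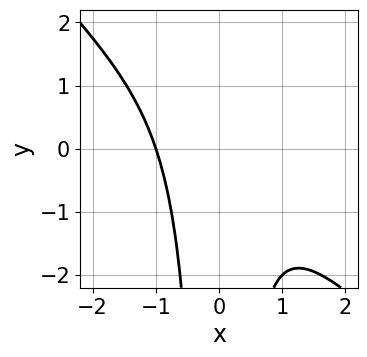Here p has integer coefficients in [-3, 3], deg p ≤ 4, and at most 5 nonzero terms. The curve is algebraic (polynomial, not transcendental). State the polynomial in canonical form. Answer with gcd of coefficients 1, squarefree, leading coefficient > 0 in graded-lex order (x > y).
x^3 + x^2*y + 1

Degree: the shape is more complex than any degree-2 curve, so deg p = 3.
Checking where it meets the axes: no y-intercept at any integer in the box; it crosses the x-axis at the gridline x = -1.
Assembling these constraints gives the stated polynomial.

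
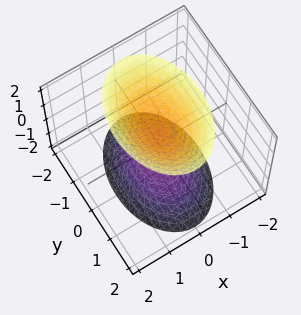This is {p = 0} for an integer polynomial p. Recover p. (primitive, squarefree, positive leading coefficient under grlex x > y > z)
First, there are 2 components.
Then, deg p = 2.
Then, symmetries: it's symmetric under y → −y, forcing even powers of y; the x ↦ −x reflection is a symmetry, so x appears only in even powers; it's symmetric under z → −z, forcing even powers of z.
Next, checking where it meets the axes: no x-intercept at any integer in the box; no y-intercept at any integer in the box; among the integer gridlines, it crosses the z-axis at z ∈ {-1, 1}.
Finally, matching integer coefficients to the picture gives p.

2*x^2 + y^2 - z^2 + 1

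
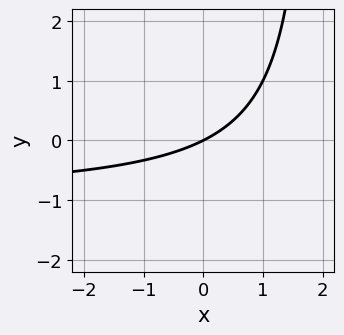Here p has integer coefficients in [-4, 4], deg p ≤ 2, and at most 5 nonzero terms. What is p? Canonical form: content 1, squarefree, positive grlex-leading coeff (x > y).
x*y + x - 2*y

The degree is 2 — the shape is more complex than any degree-1 curve.
Against the integer gridlines: it meets the x-axis at x = 0 (among the integer gridlines); it crosses the y-axis at the gridline y = 0.
Matching integer coefficients to the picture gives p.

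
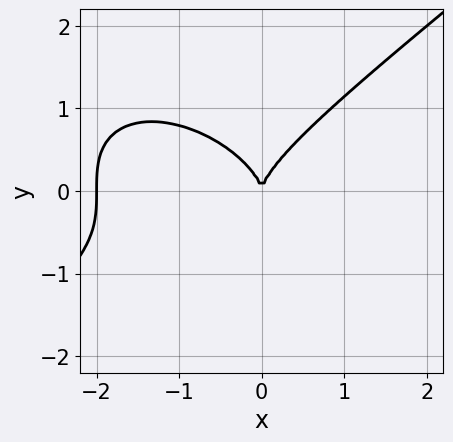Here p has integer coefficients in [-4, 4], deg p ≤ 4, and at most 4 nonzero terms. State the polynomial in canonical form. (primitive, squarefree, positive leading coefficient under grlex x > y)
x^3 - 2*y^3 + 2*x^2

deg p = 3.
Observable constraints: among the integer gridlines, it crosses the x-axis at x ∈ {-2, 0}; it crosses the y-axis at the gridline y = 0.
Together with the visible shape, these determine p as stated.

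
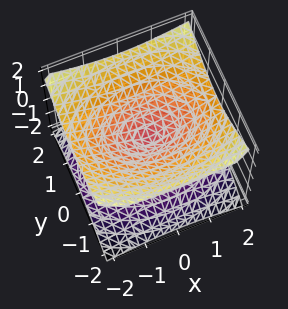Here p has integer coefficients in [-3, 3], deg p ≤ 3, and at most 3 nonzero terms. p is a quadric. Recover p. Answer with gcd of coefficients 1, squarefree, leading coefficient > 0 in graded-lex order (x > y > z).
x^2 + 2*y^2 - 3*z^2

(a) Degree: two nappes meeting at a single point; a quadric, so deg p = 2.
(b) Symmetries: mirror symmetry x ↦ −x ⇒ only even powers of x; mirror symmetry z ↦ −z ⇒ only even powers of z; mirror symmetry y ↦ −y ⇒ only even powers of y.
(c) Against the integer gridlines: it meets the z-axis at z = 0 (among the integer gridlines); it crosses the x-axis at the gridline x = 0; it crosses the y-axis at the gridline y = 0.
(d) These observations pin down the coefficients.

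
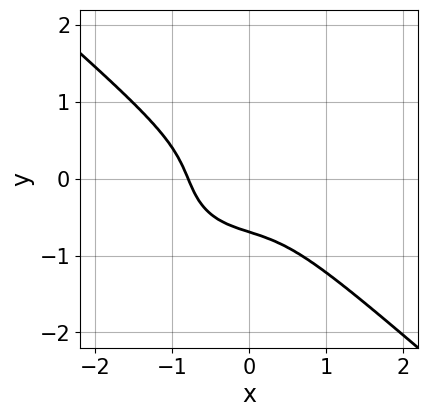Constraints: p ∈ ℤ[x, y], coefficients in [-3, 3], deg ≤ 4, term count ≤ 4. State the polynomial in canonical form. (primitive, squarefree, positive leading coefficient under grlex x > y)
2*x^3 + 3*y^3 - 2*x*y + 1

First, deg p = 3.
Finally, the integer polynomial consistent with all of this is the stated p.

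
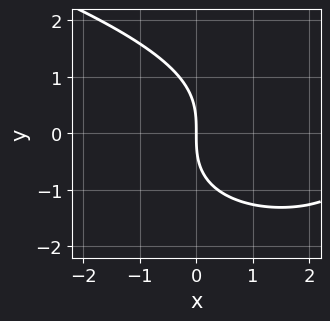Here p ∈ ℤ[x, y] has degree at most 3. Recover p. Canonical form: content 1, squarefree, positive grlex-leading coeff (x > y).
(a) Degree: the shape is more complex than any degree-2 curve, so deg p = 3.
(b) Checking where it meets the axes: it meets the y-axis at y = 0 (among the integer gridlines); it meets the x-axis at x = 0 (among the integer gridlines).
(c) Solving for integer coefficients yields p as stated.

y^3 - x^2 + 3*x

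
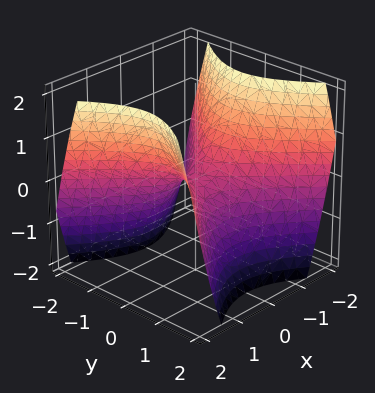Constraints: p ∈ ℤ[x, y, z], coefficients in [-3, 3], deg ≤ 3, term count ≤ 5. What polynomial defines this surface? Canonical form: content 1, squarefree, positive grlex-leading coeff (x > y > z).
(a) deg p = 2. A saddle surface; a quadric.
(b) Symmetries: it's symmetric under y → −y, forcing even powers of y; it's symmetric under x → −x, forcing even powers of x.
(c) Checking where it meets the axes: one y-axis crossing is at y = 0; it crosses the z-axis at the gridline z = 0; it crosses the x-axis at the gridline x = 0.
(d) Together with the visible shape, these determine p as stated.

x^2 - y^2 - z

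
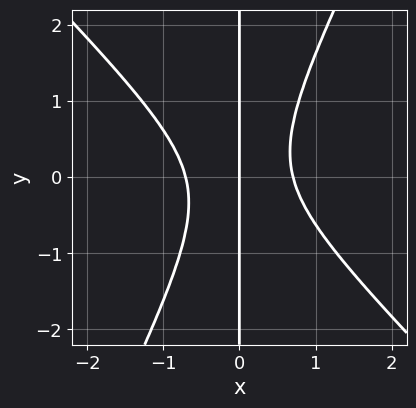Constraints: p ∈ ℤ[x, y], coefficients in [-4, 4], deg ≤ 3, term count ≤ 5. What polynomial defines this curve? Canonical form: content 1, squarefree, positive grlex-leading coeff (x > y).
deg p = 3.
Reading off the gridlines: the visible y-axis segment lies entirely on the curve; one x-axis crossing is at x = 0.
Together with the visible shape, these determine p as stated.

2*x^3 + x^2*y - x*y^2 - x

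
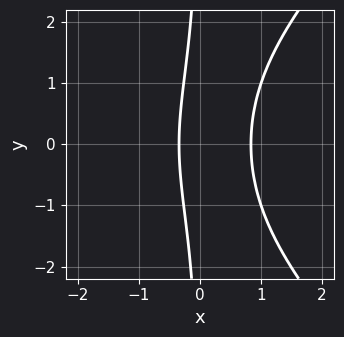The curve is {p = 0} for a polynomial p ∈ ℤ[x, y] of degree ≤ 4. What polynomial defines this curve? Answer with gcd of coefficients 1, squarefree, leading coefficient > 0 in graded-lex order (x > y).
1. The degree is 3 — a generic line meets the curve in up to 3 points.
2. Symmetries: it's symmetric under y → −y, forcing even powers of y.
3. From the axis intercepts and sections: it misses every integer gridline on the y-axis.
4. Assembling these constraints gives the stated polynomial.

x^3 - x*y^2 + 3*x^2 - 2*x - 1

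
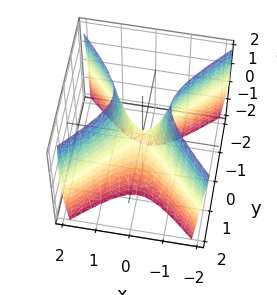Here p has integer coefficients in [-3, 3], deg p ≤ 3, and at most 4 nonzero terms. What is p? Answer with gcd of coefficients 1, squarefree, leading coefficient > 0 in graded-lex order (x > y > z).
1. deg p = 2.
2. Symmetries: it's symmetric under y → −y, forcing even powers of y; mirror symmetry x ↦ −x ⇒ only even powers of x.
3. Reading off the gridlines: one z-axis crossing is at z = 0; it meets the y-axis at y = 0 (among the integer gridlines); one x-axis crossing is at x = 0.
4. Together with the visible shape, these determine p as stated.

3*x^2 - 3*y^2 - z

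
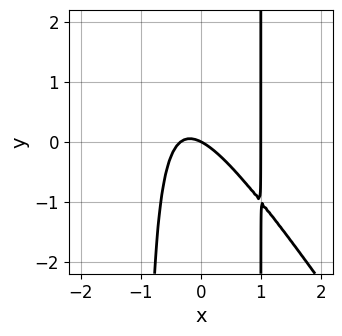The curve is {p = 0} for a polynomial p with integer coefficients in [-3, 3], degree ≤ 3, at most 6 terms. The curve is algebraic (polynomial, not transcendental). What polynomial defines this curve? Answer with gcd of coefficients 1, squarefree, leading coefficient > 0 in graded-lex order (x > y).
3*x^3 + 2*x^2*y - 2*x^2 - x - 2*y

1. deg p = 3. No degree-2 curve has this shape.
2. Against the integer gridlines: it crosses the y-axis at the gridline y = 0; the x-axis gridline crossings are at x ∈ {0, 1}.
3. Assembling these constraints gives the stated polynomial.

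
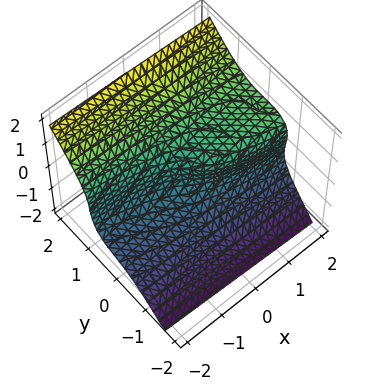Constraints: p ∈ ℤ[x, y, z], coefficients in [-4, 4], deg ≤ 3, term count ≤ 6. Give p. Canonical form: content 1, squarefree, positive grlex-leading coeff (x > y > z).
First, the degree is 3 — no degree-2 surface has this shape.
Next, observable constraints: one z-axis crossing is at z = 0; it crosses the x-axis at the gridline x = 0; it crosses the y-axis at the gridline y = 0.
Finally, together with the visible shape, these determine p as stated.

3*y^3 - 2*z^3 - y*z + x + y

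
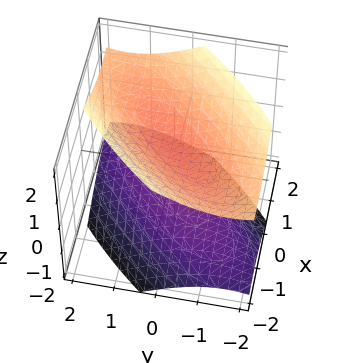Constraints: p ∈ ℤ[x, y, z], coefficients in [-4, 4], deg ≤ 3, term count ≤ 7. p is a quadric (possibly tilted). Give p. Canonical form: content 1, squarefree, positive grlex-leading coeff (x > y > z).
2*x^2 - 3*x*y + 2*y^2 - 3*z^2 + 2

First, the picture has 2 separate pieces.
Next, deg p = 2.
Then, from the visible intercepts: the surface avoids every integer x-axis point in the box; it misses every integer gridline on the y-axis.
Finally, fitting integer coefficients to these (and the overall shape) gives p.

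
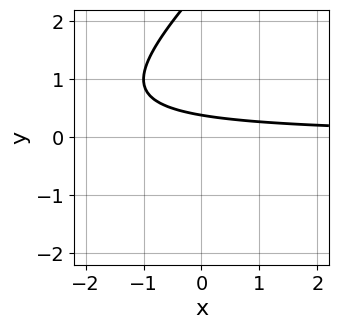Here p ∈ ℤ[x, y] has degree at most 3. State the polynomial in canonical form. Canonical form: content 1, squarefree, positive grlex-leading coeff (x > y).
x*y - y^2 + 3*y - 1

1. deg p = 2. The shape is more complex than any degree-1 curve.
2. From the axis intercepts and sections: the curve avoids every integer x-axis point in the box.
3. Solving for integer coefficients yields p as stated.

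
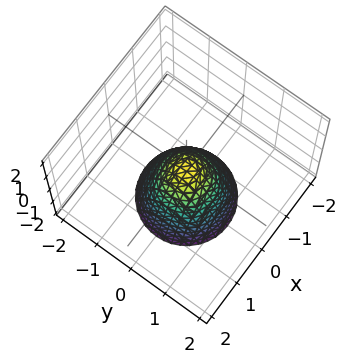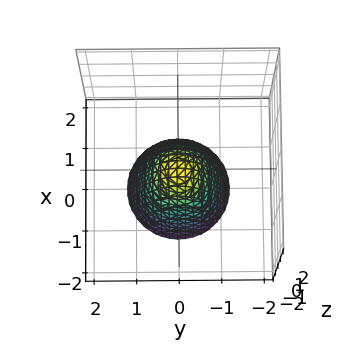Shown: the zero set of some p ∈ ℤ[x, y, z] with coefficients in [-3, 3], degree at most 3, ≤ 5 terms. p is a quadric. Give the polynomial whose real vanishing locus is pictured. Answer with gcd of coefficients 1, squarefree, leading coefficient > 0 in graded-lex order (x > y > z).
The degree is 2 — a paraboloid; a quadric.
Symmetry: the z-axis is an axis of rotation, so x and y enter only as x² + y².
From the axis intercepts and sections: a circular section at z = -1 has radius between 0 and 1; one x-axis crossing is at x = 0; it meets the z-axis at z = 0 (among the integer gridlines); one y-axis crossing is at y = 0.
Solving for integer coefficients yields p as stated.

3*x^2 + 3*y^2 + 2*z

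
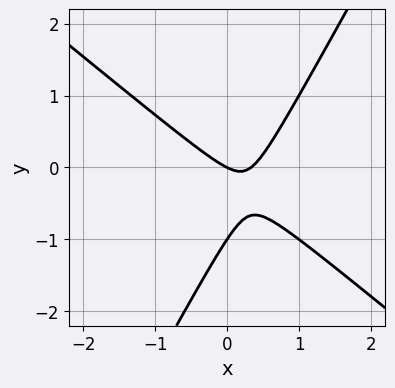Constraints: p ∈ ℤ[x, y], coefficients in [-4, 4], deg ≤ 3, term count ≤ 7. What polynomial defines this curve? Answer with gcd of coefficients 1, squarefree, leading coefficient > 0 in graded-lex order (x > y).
3*x^2 + 2*x*y - 2*y^2 - x - 2*y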